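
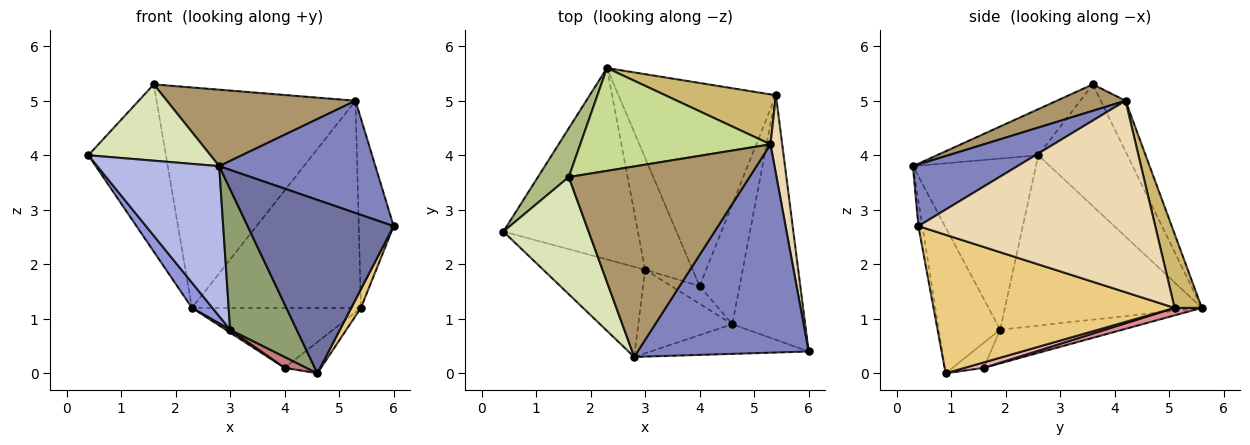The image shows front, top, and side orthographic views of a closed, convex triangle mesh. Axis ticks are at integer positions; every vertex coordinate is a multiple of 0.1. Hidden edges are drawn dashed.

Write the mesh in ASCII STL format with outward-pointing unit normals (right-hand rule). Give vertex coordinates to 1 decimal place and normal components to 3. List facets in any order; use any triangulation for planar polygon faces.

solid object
 facet normal -0.027 -0.985 -0.168
  outer loop
   vertex 2.8 0.3 3.8
   vertex 4.6 0.9 0.0
   vertex 6.0 0.4 2.7
  endloop
 endfacet
 facet normal 0.303 -0.452 0.839
  outer loop
   vertex 2.8 0.3 3.8
   vertex 6.0 0.4 2.7
   vertex 5.3 4.2 5.0
  endloop
 endfacet
 facet normal -0.782 -0.081 -0.618
  outer loop
   vertex 3.0 1.9 0.8
   vertex 0.4 2.6 4.0
   vertex 2.3 5.6 1.2
  endloop
 endfacet
 facet normal -0.654 -0.649 -0.389
  outer loop
   vertex 3.0 1.9 0.8
   vertex 2.8 0.3 3.8
   vertex 0.4 2.6 4.0
  endloop
 endfacet
 facet normal -0.621 -0.673 -0.401
  outer loop
   vertex 3.0 1.9 0.8
   vertex 4.6 0.9 0.0
   vertex 2.8 0.3 3.8
  endloop
 endfacet
 facet normal -0.741 0.645 0.188
  outer loop
   vertex 1.6 3.6 5.3
   vertex 2.3 5.6 1.2
   vertex 0.4 2.6 4.0
  endloop
 endfacet
 facet normal -0.112 0.901 0.420
  outer loop
   vertex 1.6 3.6 5.3
   vertex 5.3 4.2 5.0
   vertex 2.3 5.6 1.2
  endloop
 endfacet
 facet normal -0.413 -0.497 0.763
  outer loop
   vertex 1.6 3.6 5.3
   vertex 0.4 2.6 4.0
   vertex 2.8 0.3 3.8
  endloop
 endfacet
 facet normal 0.134 -0.369 0.920
  outer loop
   vertex 1.6 3.6 5.3
   vertex 2.8 0.3 3.8
   vertex 5.3 4.2 5.0
  endloop
 endfacet
 facet normal 0.155 0.960 0.232
  outer loop
   vertex 5.4 5.1 1.2
   vertex 2.3 5.6 1.2
   vertex 5.3 4.2 5.0
  endloop
 endfacet
 facet normal 0.884 -0.036 -0.465
  outer loop
   vertex 5.4 5.1 1.2
   vertex 6.0 0.4 2.7
   vertex 4.6 0.9 0.0
  endloop
 endfacet
 facet normal 0.988 0.145 0.060
  outer loop
   vertex 5.4 5.1 1.2
   vertex 5.3 4.2 5.0
   vertex 6.0 0.4 2.7
  endloop
 endfacet
 facet normal -0.578 -0.021 -0.816
  outer loop
   vertex 4.0 1.6 0.1
   vertex 3.0 1.9 0.8
   vertex 2.3 5.6 1.2
  endloop
 endfacet
 facet normal -0.602 -0.419 -0.680
  outer loop
   vertex 4.0 1.6 0.1
   vertex 4.6 0.9 0.0
   vertex 3.0 1.9 0.8
  endloop
 endfacet
 facet normal 0.046 0.283 -0.958
  outer loop
   vertex 4.0 1.6 0.1
   vertex 2.3 5.6 1.2
   vertex 5.4 5.1 1.2
  endloop
 endfacet
 facet normal 0.131 0.249 -0.960
  outer loop
   vertex 4.0 1.6 0.1
   vertex 5.4 5.1 1.2
   vertex 4.6 0.9 0.0
  endloop
 endfacet
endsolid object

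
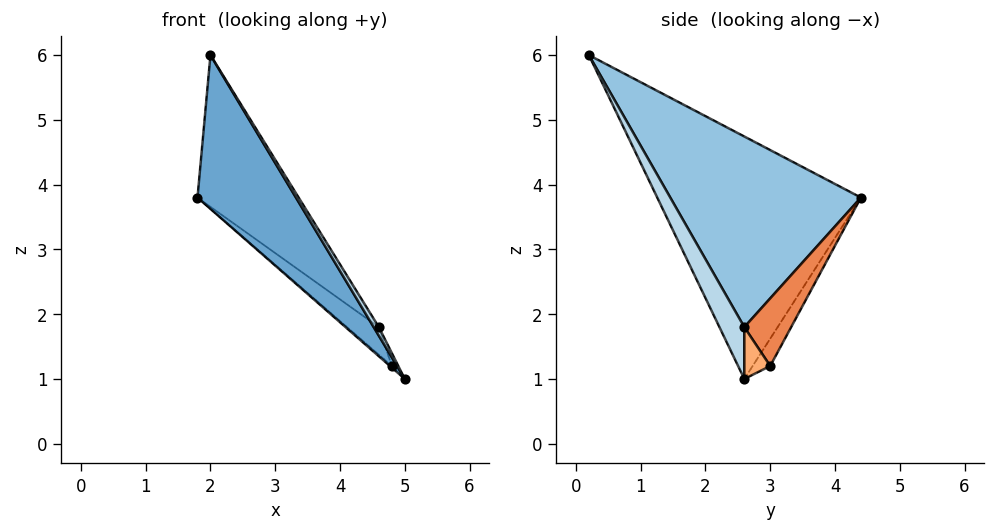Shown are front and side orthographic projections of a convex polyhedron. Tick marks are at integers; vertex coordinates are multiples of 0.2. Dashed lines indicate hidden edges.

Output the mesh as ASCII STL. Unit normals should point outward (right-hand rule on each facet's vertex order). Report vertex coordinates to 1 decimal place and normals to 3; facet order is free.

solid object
 facet normal -0.721 -0.348 -0.600
  outer loop
   vertex 2.0 0.2 6.0
   vertex 1.8 4.4 3.8
   vertex 5.0 2.6 1.0
  endloop
 endfacet
 facet normal 0.685 0.363 0.632
  outer loop
   vertex 4.6 2.6 1.8
   vertex 1.8 4.4 3.8
   vertex 2.0 0.2 6.0
  endloop
 endfacet
 facet normal 0.879 -0.183 0.440
  outer loop
   vertex 4.6 2.6 1.8
   vertex 2.0 0.2 6.0
   vertex 5.0 2.6 1.0
  endloop
 endfacet
 facet normal -0.635 0.067 -0.769
  outer loop
   vertex 4.8 3.0 1.2
   vertex 5.0 2.6 1.0
   vertex 1.8 4.4 3.8
  endloop
 endfacet
 facet normal 0.693 0.472 0.545
  outer loop
   vertex 4.8 3.0 1.2
   vertex 1.8 4.4 3.8
   vertex 4.6 2.6 1.8
  endloop
 endfacet
 facet normal 0.873 0.218 0.436
  outer loop
   vertex 4.8 3.0 1.2
   vertex 4.6 2.6 1.8
   vertex 5.0 2.6 1.0
  endloop
 endfacet
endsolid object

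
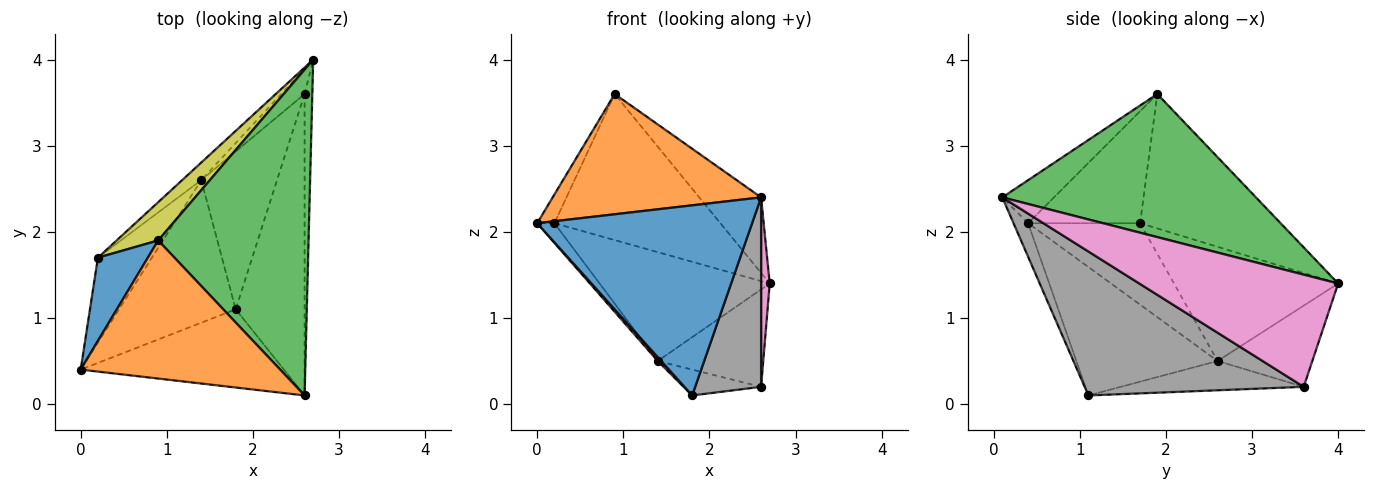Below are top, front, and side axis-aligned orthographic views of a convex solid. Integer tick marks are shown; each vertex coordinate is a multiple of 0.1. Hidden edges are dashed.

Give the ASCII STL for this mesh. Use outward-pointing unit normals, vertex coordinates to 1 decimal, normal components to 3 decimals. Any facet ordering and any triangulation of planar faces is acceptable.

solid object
 facet normal -0.063 -0.923 -0.380
  outer loop
   vertex 1.8 1.1 0.1
   vertex 2.6 0.1 2.4
   vertex 0.0 0.4 2.1
  endloop
 endfacet
 facet normal -0.161 -0.648 0.744
  outer loop
   vertex 0.9 1.9 3.6
   vertex 0.0 0.4 2.1
   vertex 2.6 0.1 2.4
  endloop
 endfacet
 facet normal 0.680 0.166 0.714
  outer loop
   vertex 0.9 1.9 3.6
   vertex 2.6 0.1 2.4
   vertex 2.7 4.0 1.4
  endloop
 endfacet
 facet normal -0.740 -0.018 -0.672
  outer loop
   vertex 1.4 2.6 0.5
   vertex 1.8 1.1 0.1
   vertex 0.0 0.4 2.1
  endloop
 endfacet
 facet normal -0.656 0.731 -0.189
  outer loop
   vertex 2.6 3.6 0.2
   vertex 1.4 2.6 0.5
   vertex 2.7 4.0 1.4
  endloop
 endfacet
 facet normal -0.356 0.151 -0.922
  outer loop
   vertex 2.6 3.6 0.2
   vertex 1.8 1.1 0.1
   vertex 1.4 2.6 0.5
  endloop
 endfacet
 facet normal 0.997 -0.043 -0.069
  outer loop
   vertex 2.6 3.6 0.2
   vertex 2.7 4.0 1.4
   vertex 2.6 0.1 2.4
  endloop
 endfacet
 facet normal 0.871 -0.262 -0.417
  outer loop
   vertex 2.6 3.6 0.2
   vertex 2.6 0.1 2.4
   vertex 1.8 1.1 0.1
  endloop
 endfacet
 facet normal -0.634 0.748 0.196
  outer loop
   vertex 0.2 1.7 2.1
   vertex 0.9 1.9 3.6
   vertex 2.7 4.0 1.4
  endloop
 endfacet
 facet normal -0.690 0.715 -0.115
  outer loop
   vertex 0.2 1.7 2.1
   vertex 2.7 4.0 1.4
   vertex 1.4 2.6 0.5
  endloop
 endfacet
 facet normal -0.904 0.139 0.403
  outer loop
   vertex 0.2 1.7 2.1
   vertex 0.0 0.4 2.1
   vertex 0.9 1.9 3.6
  endloop
 endfacet
 facet normal -0.827 0.127 -0.548
  outer loop
   vertex 0.2 1.7 2.1
   vertex 1.4 2.6 0.5
   vertex 0.0 0.4 2.1
  endloop
 endfacet
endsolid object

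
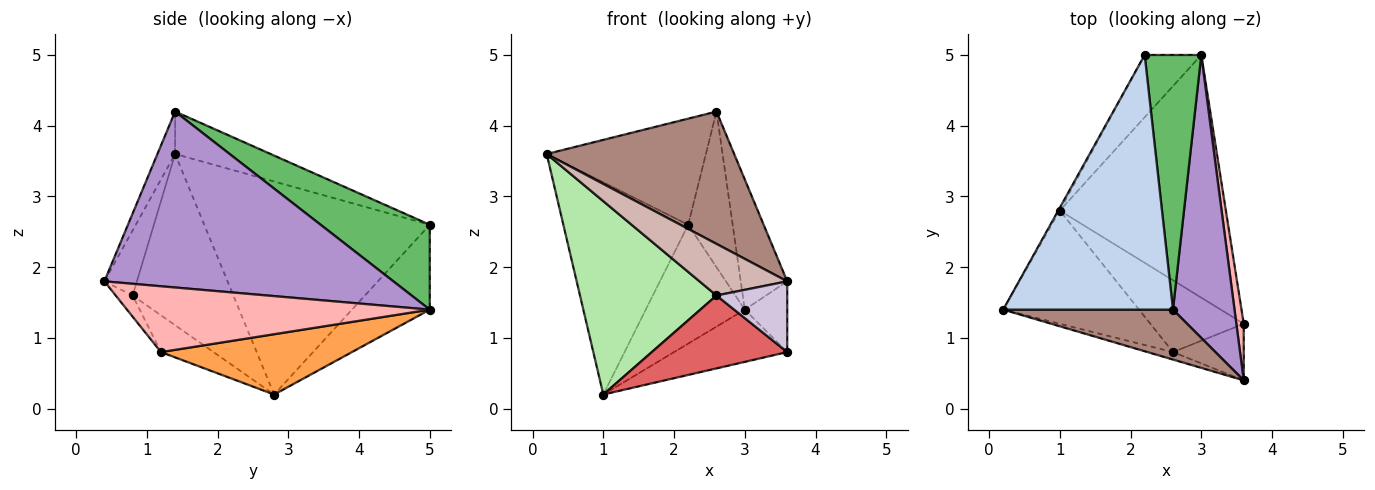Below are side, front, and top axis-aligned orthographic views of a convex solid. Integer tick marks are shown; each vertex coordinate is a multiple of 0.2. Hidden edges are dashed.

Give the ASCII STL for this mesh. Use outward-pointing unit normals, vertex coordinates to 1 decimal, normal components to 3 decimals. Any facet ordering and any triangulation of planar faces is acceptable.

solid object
 facet normal -0.875 0.484 -0.006
  outer loop
   vertex 1.0 2.8 0.2
   vertex 0.2 1.4 3.6
   vertex 2.2 5.0 2.6
  endloop
 endfacet
 facet normal -0.225 0.375 0.899
  outer loop
   vertex 2.6 1.4 4.2
   vertex 2.2 5.0 2.6
   vertex 0.2 1.4 3.6
  endloop
 endfacet
 facet normal 0.335 0.198 -0.921
  outer loop
   vertex 3.0 5.0 1.4
   vertex 3.6 1.2 0.8
   vertex 1.0 2.8 0.2
  endloop
 endfacet
 facet normal -0.571 0.727 -0.381
  outer loop
   vertex 3.0 5.0 1.4
   vertex 1.0 2.8 0.2
   vertex 2.2 5.0 2.6
  endloop
 endfacet
 facet normal 0.788 0.321 0.525
  outer loop
   vertex 3.0 5.0 1.4
   vertex 2.2 5.0 2.6
   vertex 2.6 1.4 4.2
  endloop
 endfacet
 facet normal -0.537 -0.728 -0.426
  outer loop
   vertex 2.6 0.8 1.6
   vertex 0.2 1.4 3.6
   vertex 1.0 2.8 0.2
  endloop
 endfacet
 facet normal -0.266 -0.687 -0.676
  outer loop
   vertex 2.6 0.8 1.6
   vertex 1.0 2.8 0.2
   vertex 3.6 1.2 0.8
  endloop
 endfacet
 facet normal 0.984 0.138 0.110
  outer loop
   vertex 3.6 0.4 1.8
   vertex 3.6 1.2 0.8
   vertex 3.0 5.0 1.4
  endloop
 endfacet
 facet normal 0.933 0.150 0.326
  outer loop
   vertex 3.6 0.4 1.8
   vertex 3.0 5.0 1.4
   vertex 2.6 1.4 4.2
  endloop
 endfacet
 facet normal -0.184 -0.768 -0.614
  outer loop
   vertex 3.6 0.4 1.8
   vertex 2.6 0.8 1.6
   vertex 3.6 1.2 0.8
  endloop
 endfacet
 facet normal -0.088 -0.932 0.352
  outer loop
   vertex 3.6 0.4 1.8
   vertex 2.6 1.4 4.2
   vertex 0.2 1.4 3.6
  endloop
 endfacet
 facet normal -0.345 -0.929 -0.135
  outer loop
   vertex 3.6 0.4 1.8
   vertex 0.2 1.4 3.6
   vertex 2.6 0.8 1.6
  endloop
 endfacet
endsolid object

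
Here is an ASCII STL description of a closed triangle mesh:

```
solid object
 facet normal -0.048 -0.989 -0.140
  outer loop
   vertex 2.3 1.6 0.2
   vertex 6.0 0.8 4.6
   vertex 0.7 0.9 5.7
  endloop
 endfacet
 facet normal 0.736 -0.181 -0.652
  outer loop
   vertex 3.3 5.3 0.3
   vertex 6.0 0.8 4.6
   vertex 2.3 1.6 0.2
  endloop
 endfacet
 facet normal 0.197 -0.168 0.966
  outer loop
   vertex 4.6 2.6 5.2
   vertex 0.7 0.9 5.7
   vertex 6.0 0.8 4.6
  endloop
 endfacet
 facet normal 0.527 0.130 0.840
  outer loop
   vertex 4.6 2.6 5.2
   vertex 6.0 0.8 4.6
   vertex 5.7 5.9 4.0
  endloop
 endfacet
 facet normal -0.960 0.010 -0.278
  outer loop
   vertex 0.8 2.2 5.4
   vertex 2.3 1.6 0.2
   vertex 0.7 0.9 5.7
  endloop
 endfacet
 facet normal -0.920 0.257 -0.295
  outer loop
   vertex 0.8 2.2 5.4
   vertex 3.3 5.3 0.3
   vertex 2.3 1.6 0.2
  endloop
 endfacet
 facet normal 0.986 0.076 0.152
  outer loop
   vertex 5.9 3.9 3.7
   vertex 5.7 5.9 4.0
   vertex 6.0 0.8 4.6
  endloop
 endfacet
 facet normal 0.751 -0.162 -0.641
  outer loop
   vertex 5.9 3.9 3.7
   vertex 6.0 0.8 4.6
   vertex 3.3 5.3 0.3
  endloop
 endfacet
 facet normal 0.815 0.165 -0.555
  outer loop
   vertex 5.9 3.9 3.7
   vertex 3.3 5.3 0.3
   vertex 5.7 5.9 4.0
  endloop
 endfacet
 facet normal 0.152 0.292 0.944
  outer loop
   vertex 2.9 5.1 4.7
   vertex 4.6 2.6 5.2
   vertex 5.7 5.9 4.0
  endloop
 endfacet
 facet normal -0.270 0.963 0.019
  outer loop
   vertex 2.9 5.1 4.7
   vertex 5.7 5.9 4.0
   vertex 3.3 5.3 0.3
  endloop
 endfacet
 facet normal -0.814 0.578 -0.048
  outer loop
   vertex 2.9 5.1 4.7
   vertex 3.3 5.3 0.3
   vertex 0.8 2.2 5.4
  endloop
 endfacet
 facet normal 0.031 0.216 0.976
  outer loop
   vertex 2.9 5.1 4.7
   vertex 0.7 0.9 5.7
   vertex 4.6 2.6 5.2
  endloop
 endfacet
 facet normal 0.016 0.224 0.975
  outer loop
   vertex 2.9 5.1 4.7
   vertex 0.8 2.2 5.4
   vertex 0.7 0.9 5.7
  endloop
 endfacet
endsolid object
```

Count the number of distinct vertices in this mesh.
9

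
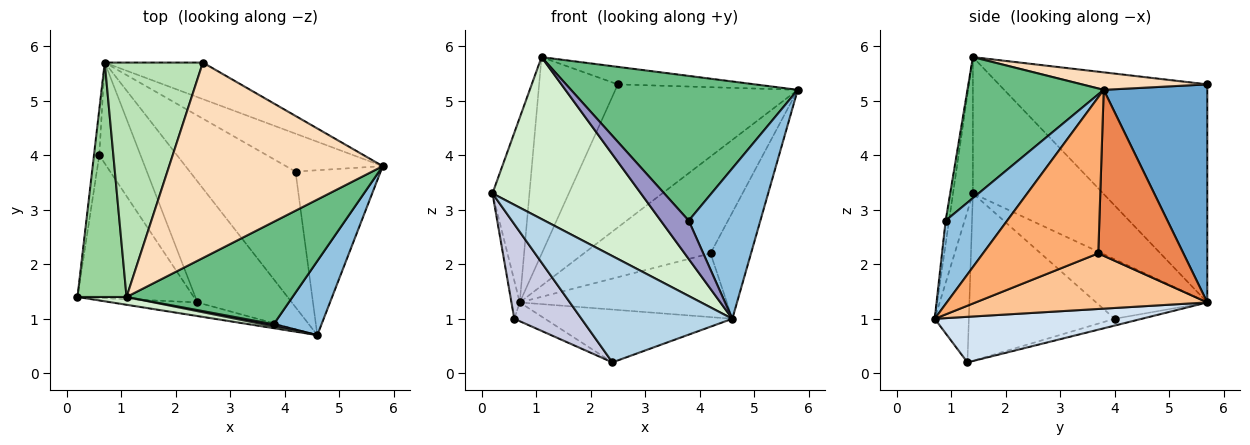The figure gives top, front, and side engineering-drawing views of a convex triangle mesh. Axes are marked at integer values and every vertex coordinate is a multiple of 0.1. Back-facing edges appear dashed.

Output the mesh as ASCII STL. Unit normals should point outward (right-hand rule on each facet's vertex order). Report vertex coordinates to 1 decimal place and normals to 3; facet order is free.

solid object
 facet normal 0.482 0.849 -0.217
  outer loop
   vertex 2.5 5.7 5.3
   vertex 5.8 3.8 5.2
   vertex 0.7 5.7 1.3
  endloop
 endfacet
 facet normal 0.610 -0.711 0.350
  outer loop
   vertex 3.8 0.9 2.8
   vertex 4.6 0.7 1.0
   vertex 5.8 3.8 5.2
  endloop
 endfacet
 facet normal -0.219 -0.968 -0.124
  outer loop
   vertex 2.4 1.3 0.2
   vertex 4.6 0.7 1.0
   vertex 0.2 1.4 3.3
  endloop
 endfacet
 facet normal 0.405 0.366 -0.838
  outer loop
   vertex 2.4 1.3 0.2
   vertex 0.7 5.7 1.3
   vertex 4.6 0.7 1.0
  endloop
 endfacet
 facet normal 0.531 0.789 -0.309
  outer loop
   vertex 4.2 3.7 2.2
   vertex 0.7 5.7 1.3
   vertex 5.8 3.8 5.2
  endloop
 endfacet
 facet normal 0.839 0.295 -0.457
  outer loop
   vertex 4.2 3.7 2.2
   vertex 5.8 3.8 5.2
   vertex 4.6 0.7 1.0
  endloop
 endfacet
 facet normal 0.430 0.384 -0.817
  outer loop
   vertex 4.2 3.7 2.2
   vertex 4.6 0.7 1.0
   vertex 0.7 5.7 1.3
  endloop
 endfacet
 facet normal 0.081 0.089 0.993
  outer loop
   vertex 1.1 1.4 5.8
   vertex 5.8 3.8 5.2
   vertex 2.5 5.7 5.3
  endloop
 endfacet
 facet normal 0.440 -0.733 0.519
  outer loop
   vertex 1.1 1.4 5.8
   vertex 3.8 0.9 2.8
   vertex 5.8 3.8 5.2
  endloop
 endfacet
 facet normal -0.909 0.258 0.327
  outer loop
   vertex 1.1 1.4 5.8
   vertex 0.7 5.7 1.3
   vertex 0.2 1.4 3.3
  endloop
 endfacet
 facet normal -0.862 0.326 0.388
  outer loop
   vertex 1.1 1.4 5.8
   vertex 2.5 5.7 5.3
   vertex 0.7 5.7 1.3
  endloop
 endfacet
 facet normal -0.133 -0.990 0.048
  outer loop
   vertex 1.1 1.4 5.8
   vertex 0.2 1.4 3.3
   vertex 4.6 0.7 1.0
  endloop
 endfacet
 facet normal -0.121 -0.991 0.056
  outer loop
   vertex 1.1 1.4 5.8
   vertex 4.6 0.7 1.0
   vertex 3.8 0.9 2.8
  endloop
 endfacet
 facet normal -0.993 0.074 -0.089
  outer loop
   vertex 0.6 4.0 1.0
   vertex 0.2 1.4 3.3
   vertex 0.7 5.7 1.3
  endloop
 endfacet
 facet normal -0.768 -0.354 -0.534
  outer loop
   vertex 0.6 4.0 1.0
   vertex 2.4 1.3 0.2
   vertex 0.2 1.4 3.3
  endloop
 endfacet
 facet normal -0.160 0.181 -0.970
  outer loop
   vertex 0.6 4.0 1.0
   vertex 0.7 5.7 1.3
   vertex 2.4 1.3 0.2
  endloop
 endfacet
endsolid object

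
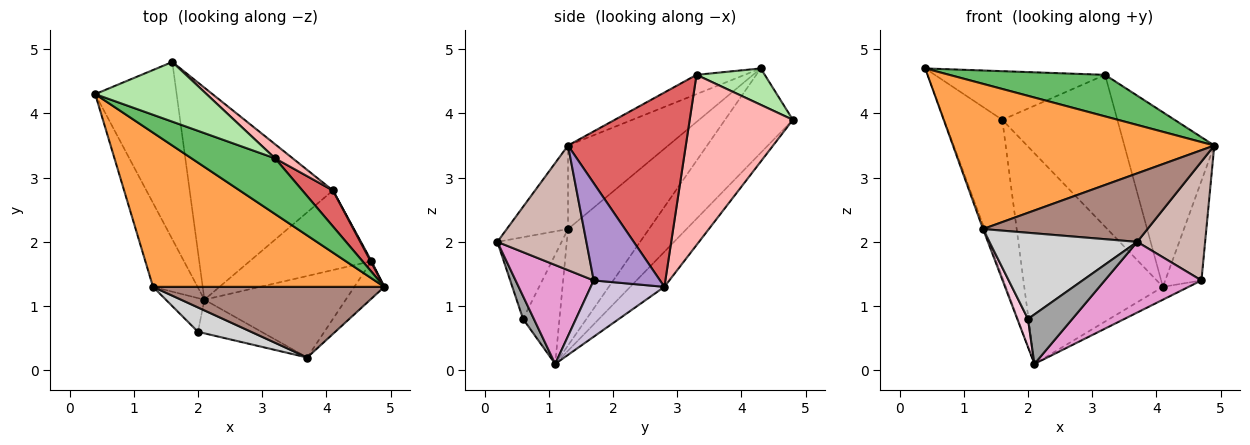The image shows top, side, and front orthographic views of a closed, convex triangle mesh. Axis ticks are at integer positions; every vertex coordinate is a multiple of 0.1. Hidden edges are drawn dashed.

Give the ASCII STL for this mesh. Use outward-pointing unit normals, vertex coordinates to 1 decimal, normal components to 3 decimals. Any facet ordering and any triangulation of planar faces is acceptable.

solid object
 facet normal -0.613 0.524 -0.591
  outer loop
   vertex 1.6 4.8 3.9
   vertex 2.1 1.1 0.1
   vertex 0.4 4.3 4.7
  endloop
 endfacet
 facet normal -0.171 0.695 -0.699
  outer loop
   vertex 4.1 2.8 1.3
   vertex 2.1 1.1 0.1
   vertex 1.6 4.8 3.9
  endloop
 endfacet
 facet normal -0.254 -0.663 0.704
  outer loop
   vertex 1.3 1.3 2.2
   vertex 4.9 1.3 3.5
   vertex 0.4 4.3 4.7
  endloop
 endfacet
 facet normal -0.934 0.018 -0.357
  outer loop
   vertex 1.3 1.3 2.2
   vertex 0.4 4.3 4.7
   vertex 2.1 1.1 0.1
  endloop
 endfacet
 facet normal -0.182 -0.588 0.788
  outer loop
   vertex 3.2 3.3 4.6
   vertex 0.4 4.3 4.7
   vertex 4.9 1.3 3.5
  endloop
 endfacet
 facet normal 0.246 0.613 0.751
  outer loop
   vertex 3.2 3.3 4.6
   vertex 1.6 4.8 3.9
   vertex 0.4 4.3 4.7
  endloop
 endfacet
 facet normal 0.789 0.602 0.124
  outer loop
   vertex 3.2 3.3 4.6
   vertex 4.9 1.3 3.5
   vertex 4.1 2.8 1.3
  endloop
 endfacet
 facet normal 0.666 0.743 0.069
  outer loop
   vertex 3.2 3.3 4.6
   vertex 4.1 2.8 1.3
   vertex 1.6 4.8 3.9
  endloop
 endfacet
 facet normal 0.878 0.479 0.008
  outer loop
   vertex 4.7 1.7 1.4
   vertex 4.1 2.8 1.3
   vertex 4.9 1.3 3.5
  endloop
 endfacet
 facet normal 0.416 0.145 -0.898
  outer loop
   vertex 4.7 1.7 1.4
   vertex 2.1 1.1 0.1
   vertex 4.1 2.8 1.3
  endloop
 endfacet
 facet normal -0.251 -0.674 0.695
  outer loop
   vertex 3.7 0.2 2.0
   vertex 4.9 1.3 3.5
   vertex 1.3 1.3 2.2
  endloop
 endfacet
 facet normal 0.781 -0.596 -0.188
  outer loop
   vertex 3.7 0.2 2.0
   vertex 4.7 1.7 1.4
   vertex 4.9 1.3 3.5
  endloop
 endfacet
 facet normal 0.468 -0.579 -0.668
  outer loop
   vertex 3.7 0.2 2.0
   vertex 2.1 1.1 0.1
   vertex 4.7 1.7 1.4
  endloop
 endfacet
 facet normal -0.909 -0.267 -0.321
  outer loop
   vertex 2.0 0.6 0.8
   vertex 1.3 1.3 2.2
   vertex 2.1 1.1 0.1
  endloop
 endfacet
 facet normal 0.198 -0.811 -0.551
  outer loop
   vertex 2.0 0.6 0.8
   vertex 2.1 1.1 0.1
   vertex 3.7 0.2 2.0
  endloop
 endfacet
 facet normal -0.386 -0.888 0.251
  outer loop
   vertex 2.0 0.6 0.8
   vertex 3.7 0.2 2.0
   vertex 1.3 1.3 2.2
  endloop
 endfacet
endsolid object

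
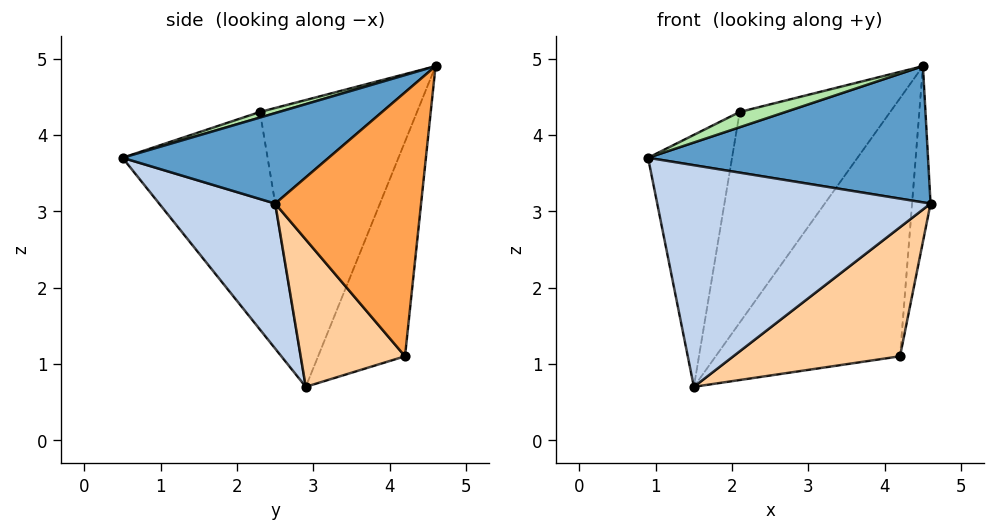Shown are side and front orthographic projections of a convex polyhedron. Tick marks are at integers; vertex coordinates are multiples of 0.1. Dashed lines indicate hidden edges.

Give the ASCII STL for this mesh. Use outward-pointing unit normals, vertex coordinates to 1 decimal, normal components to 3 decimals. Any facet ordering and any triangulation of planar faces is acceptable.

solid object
 facet normal 0.425 -0.577 0.697
  outer loop
   vertex 4.5 4.6 4.9
   vertex 0.9 0.5 3.7
   vertex 4.6 2.5 3.1
  endloop
 endfacet
 facet normal 0.326 -0.769 -0.550
  outer loop
   vertex 1.5 2.9 0.7
   vertex 4.6 2.5 3.1
   vertex 0.9 0.5 3.7
  endloop
 endfacet
 facet normal 0.988 0.125 -0.091
  outer loop
   vertex 4.2 4.2 1.1
   vertex 4.5 4.6 4.9
   vertex 4.6 2.5 3.1
  endloop
 endfacet
 facet normal 0.409 -0.653 -0.637
  outer loop
   vertex 4.2 4.2 1.1
   vertex 4.6 2.5 3.1
   vertex 1.5 2.9 0.7
  endloop
 endfacet
 facet normal -0.426 0.903 -0.061
  outer loop
   vertex 4.2 4.2 1.1
   vertex 1.5 2.9 0.7
   vertex 4.5 4.6 4.9
  endloop
 endfacet
 facet normal 0.172 -0.413 0.894
  outer loop
   vertex 2.1 2.3 4.3
   vertex 0.9 0.5 3.7
   vertex 4.5 4.6 4.9
  endloop
 endfacet
 facet normal -0.844 0.489 0.222
  outer loop
   vertex 2.1 2.3 4.3
   vertex 1.5 2.9 0.7
   vertex 0.9 0.5 3.7
  endloop
 endfacet
 facet normal -0.703 0.673 0.229
  outer loop
   vertex 2.1 2.3 4.3
   vertex 4.5 4.6 4.9
   vertex 1.5 2.9 0.7
  endloop
 endfacet
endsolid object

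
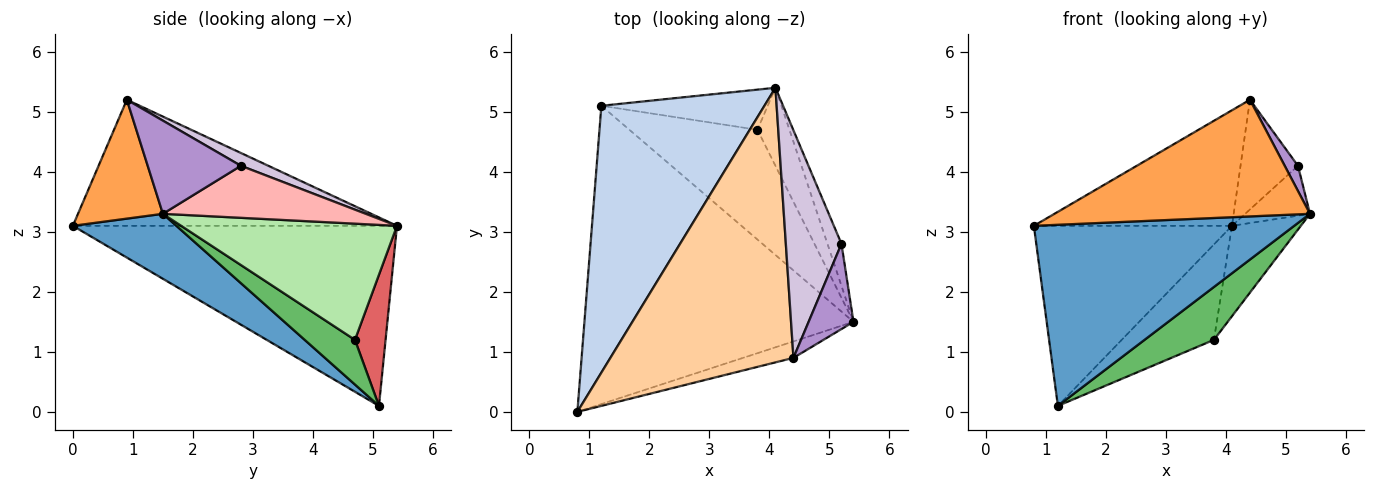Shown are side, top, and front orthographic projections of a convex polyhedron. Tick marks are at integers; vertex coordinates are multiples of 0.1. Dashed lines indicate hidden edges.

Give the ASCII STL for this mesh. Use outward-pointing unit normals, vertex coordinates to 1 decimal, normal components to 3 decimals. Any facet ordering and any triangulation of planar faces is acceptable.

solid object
 facet normal 0.202 -0.508 -0.837
  outer loop
   vertex 1.2 5.1 0.1
   vertex 5.4 1.5 3.3
   vertex 0.8 0.0 3.1
  endloop
 endfacet
 facet normal -0.675 0.413 0.611
  outer loop
   vertex 4.1 5.4 3.1
   vertex 1.2 5.1 0.1
   vertex 0.8 0.0 3.1
  endloop
 endfacet
 facet normal 0.312 -0.941 -0.133
  outer loop
   vertex 4.4 0.9 5.2
   vertex 0.8 0.0 3.1
   vertex 5.4 1.5 3.3
  endloop
 endfacet
 facet normal -0.536 0.327 0.778
  outer loop
   vertex 4.4 0.9 5.2
   vertex 4.1 5.4 3.1
   vertex 0.8 0.0 3.1
  endloop
 endfacet
 facet normal 0.300 -0.414 -0.859
  outer loop
   vertex 3.8 4.7 1.2
   vertex 5.4 1.5 3.3
   vertex 1.2 5.1 0.1
  endloop
 endfacet
 facet normal 0.921 0.294 -0.254
  outer loop
   vertex 3.8 4.7 1.2
   vertex 4.1 5.4 3.1
   vertex 5.4 1.5 3.3
  endloop
 endfacet
 facet normal 0.293 0.881 -0.371
  outer loop
   vertex 3.8 4.7 1.2
   vertex 1.2 5.1 0.1
   vertex 4.1 5.4 3.1
  endloop
 endfacet
 facet normal 0.923 0.295 -0.248
  outer loop
   vertex 5.2 2.8 4.1
   vertex 5.4 1.5 3.3
   vertex 4.1 5.4 3.1
  endloop
 endfacet
 facet normal 0.894 -0.127 0.430
  outer loop
   vertex 5.2 2.8 4.1
   vertex 4.4 0.9 5.2
   vertex 5.4 1.5 3.3
  endloop
 endfacet
 facet normal 0.203 0.425 0.882
  outer loop
   vertex 5.2 2.8 4.1
   vertex 4.1 5.4 3.1
   vertex 4.4 0.9 5.2
  endloop
 endfacet
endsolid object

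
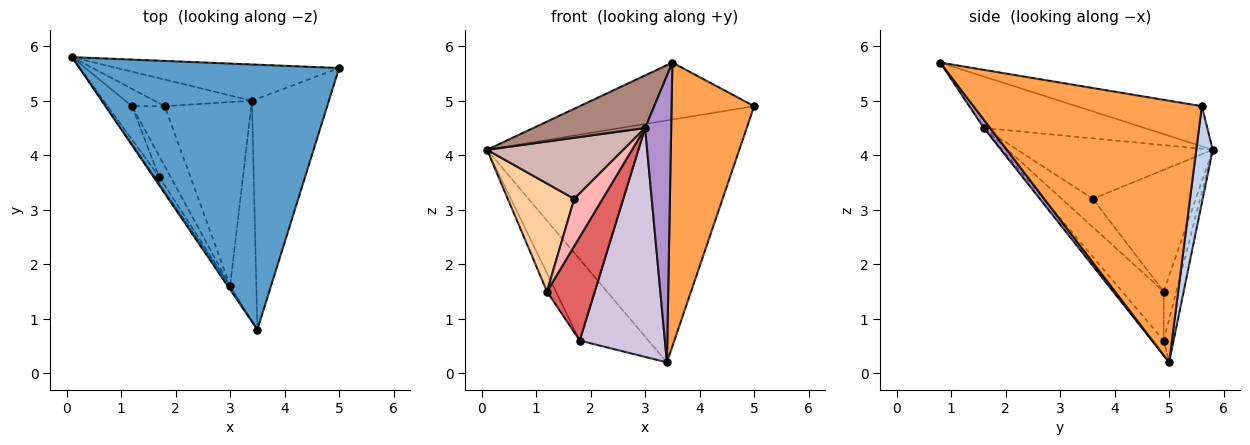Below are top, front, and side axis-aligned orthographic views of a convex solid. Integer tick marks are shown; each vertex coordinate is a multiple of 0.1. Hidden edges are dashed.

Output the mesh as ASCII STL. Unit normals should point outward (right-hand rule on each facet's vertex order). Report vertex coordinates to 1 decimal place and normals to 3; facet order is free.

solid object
 facet normal -0.149 0.208 0.967
  outer loop
   vertex 3.5 0.8 5.7
   vertex 5.0 5.6 4.9
   vertex 0.1 5.8 4.1
  endloop
 endfacet
 facet normal 0.064 0.987 -0.148
  outer loop
   vertex 3.4 5.0 0.2
   vertex 0.1 5.8 4.1
   vertex 5.0 5.6 4.9
  endloop
 endfacet
 facet normal 0.906 -0.328 -0.267
  outer loop
   vertex 3.4 5.0 0.2
   vertex 5.0 5.6 4.9
   vertex 3.5 0.8 5.7
  endloop
 endfacet
 facet normal -0.829 -0.535 -0.165
  outer loop
   vertex 1.7 3.6 3.2
   vertex 0.1 5.8 4.1
   vertex 1.2 4.9 1.5
  endloop
 endfacet
 facet normal -0.136 0.942 -0.308
  outer loop
   vertex 1.8 4.9 0.6
   vertex 0.1 5.8 4.1
   vertex 3.4 5.0 0.2
  endloop
 endfacet
 facet normal -0.718 0.505 -0.479
  outer loop
   vertex 1.8 4.9 0.6
   vertex 1.2 4.9 1.5
   vertex 0.1 5.8 4.1
  endloop
 endfacet
 facet normal -0.601 -0.692 -0.401
  outer loop
   vertex 3.0 1.6 4.5
   vertex 1.2 4.9 1.5
   vertex 1.8 4.9 0.6
  endloop
 endfacet
 facet normal -0.708 -0.646 -0.286
  outer loop
   vertex 3.0 1.6 4.5
   vertex 1.7 3.6 3.2
   vertex 1.2 4.9 1.5
  endloop
 endfacet
 facet normal 0.189 -0.779 -0.598
  outer loop
   vertex 3.0 1.6 4.5
   vertex 3.4 5.0 0.2
   vertex 3.5 0.8 5.7
  endloop
 endfacet
 facet normal -0.107 -0.775 -0.623
  outer loop
   vertex 3.0 1.6 4.5
   vertex 1.8 4.9 0.6
   vertex 3.4 5.0 0.2
  endloop
 endfacet
 facet normal -0.821 -0.570 -0.038
  outer loop
   vertex 3.0 1.6 4.5
   vertex 3.5 0.8 5.7
   vertex 0.1 5.8 4.1
  endloop
 endfacet
 facet normal -0.819 -0.571 -0.060
  outer loop
   vertex 3.0 1.6 4.5
   vertex 0.1 5.8 4.1
   vertex 1.7 3.6 3.2
  endloop
 endfacet
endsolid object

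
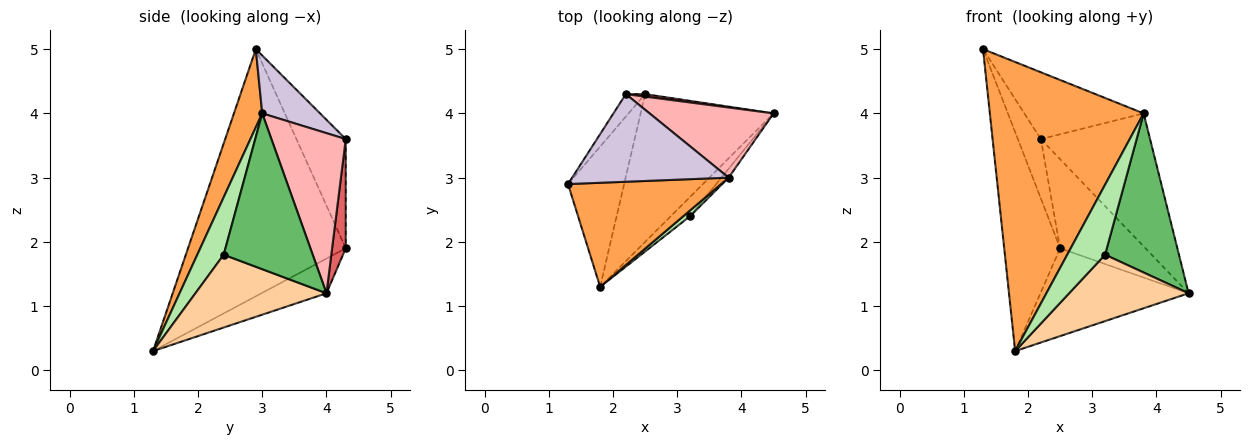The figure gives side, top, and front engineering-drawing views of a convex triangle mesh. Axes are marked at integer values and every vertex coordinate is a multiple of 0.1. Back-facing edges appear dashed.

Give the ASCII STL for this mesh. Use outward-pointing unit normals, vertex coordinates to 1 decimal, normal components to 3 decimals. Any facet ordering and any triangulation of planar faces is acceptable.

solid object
 facet normal -0.922 0.327 -0.209
  outer loop
   vertex 2.5 4.3 1.9
   vertex 1.8 1.3 0.3
   vertex 1.3 2.9 5.0
  endloop
 endfacet
 facet normal -0.219 0.498 -0.839
  outer loop
   vertex 2.5 4.3 1.9
   vertex 4.5 4.0 1.2
   vertex 1.8 1.3 0.3
  endloop
 endfacet
 facet normal 0.171 -0.927 0.334
  outer loop
   vertex 3.8 3.0 4.0
   vertex 1.3 2.9 5.0
   vertex 1.8 1.3 0.3
  endloop
 endfacet
 facet normal 0.725 -0.661 -0.192
  outer loop
   vertex 3.2 2.4 1.8
   vertex 1.8 1.3 0.3
   vertex 4.5 4.0 1.2
  endloop
 endfacet
 facet normal 0.769 -0.638 -0.036
  outer loop
   vertex 3.2 2.4 1.8
   vertex 4.5 4.0 1.2
   vertex 3.8 3.0 4.0
  endloop
 endfacet
 facet normal 0.571 -0.818 0.068
  outer loop
   vertex 3.2 2.4 1.8
   vertex 3.8 3.0 4.0
   vertex 1.8 1.3 0.3
  endloop
 endfacet
 facet normal 0.158 0.987 0.028
  outer loop
   vertex 2.2 4.3 3.6
   vertex 4.5 4.0 1.2
   vertex 2.5 4.3 1.9
  endloop
 endfacet
 facet normal 0.516 0.758 0.400
  outer loop
   vertex 2.2 4.3 3.6
   vertex 3.8 3.0 4.0
   vertex 4.5 4.0 1.2
  endloop
 endfacet
 facet normal -0.895 0.417 -0.158
  outer loop
   vertex 2.2 4.3 3.6
   vertex 2.5 4.3 1.9
   vertex 1.3 2.9 5.0
  endloop
 endfacet
 facet normal 0.282 0.582 0.763
  outer loop
   vertex 2.2 4.3 3.6
   vertex 1.3 2.9 5.0
   vertex 3.8 3.0 4.0
  endloop
 endfacet
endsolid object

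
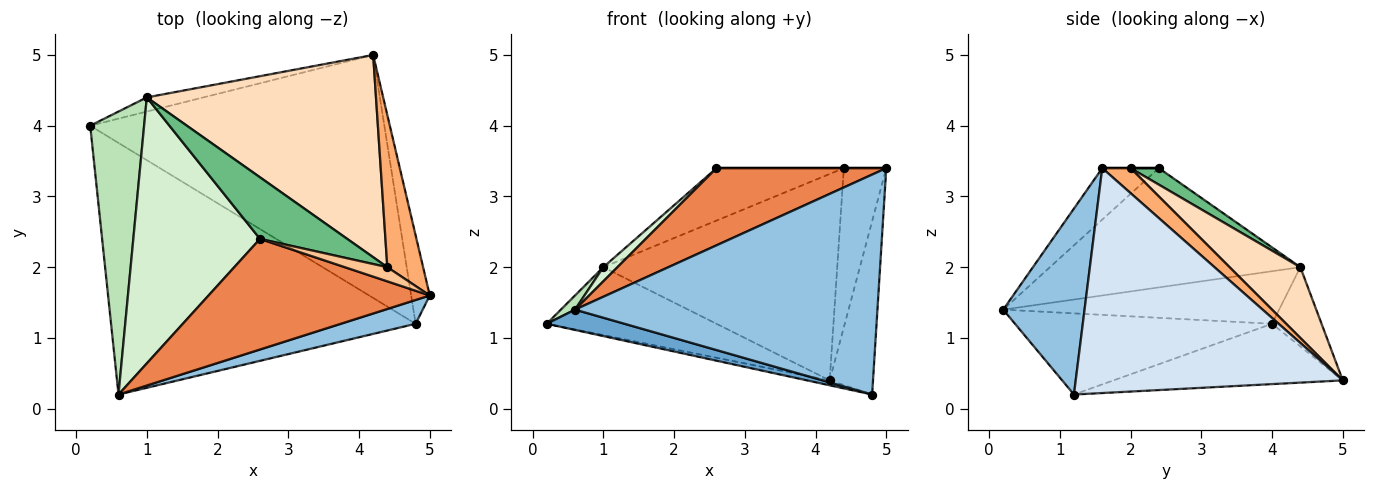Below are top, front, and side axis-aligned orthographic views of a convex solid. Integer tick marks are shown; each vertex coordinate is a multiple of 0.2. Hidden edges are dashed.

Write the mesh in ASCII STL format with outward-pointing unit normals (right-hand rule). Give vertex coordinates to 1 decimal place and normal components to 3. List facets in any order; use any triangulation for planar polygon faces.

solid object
 facet normal -0.257 -0.078 -0.963
  outer loop
   vertex 4.8 1.2 0.2
   vertex 0.6 0.2 1.4
   vertex 0.2 4.0 1.2
  endloop
 endfacet
 facet normal 0.258 -0.960 0.104
  outer loop
   vertex 4.8 1.2 0.2
   vertex 5.0 1.6 3.4
   vertex 0.6 0.2 1.4
  endloop
 endfacet
 facet normal -0.201 0.020 -0.979
  outer loop
   vertex 4.2 5.0 0.4
   vertex 4.8 1.2 0.2
   vertex 0.2 4.0 1.2
  endloop
 endfacet
 facet normal 0.984 0.160 -0.081
  outer loop
   vertex 4.2 5.0 0.4
   vertex 5.0 1.6 3.4
   vertex 4.8 1.2 0.2
  endloop
 endfacet
 facet normal -0.187 -0.562 0.806
  outer loop
   vertex 2.6 2.4 3.4
   vertex 0.6 0.2 1.4
   vertex 5.0 1.6 3.4
  endloop
 endfacet
 facet normal 0.434 0.651 0.622
  outer loop
   vertex 4.4 2.0 3.4
   vertex 5.0 1.6 3.4
   vertex 4.2 5.0 0.4
  endloop
 endfacet
 facet normal 0.000 0.000 1.000
  outer loop
   vertex 4.4 2.0 3.4
   vertex 2.6 2.4 3.4
   vertex 5.0 1.6 3.4
  endloop
 endfacet
 facet normal 0.211 0.698 0.684
  outer loop
   vertex 1.0 4.4 2.0
   vertex 4.4 2.0 3.4
   vertex 4.2 5.0 0.4
  endloop
 endfacet
 facet normal 0.143 0.642 0.754
  outer loop
   vertex 1.0 4.4 2.0
   vertex 2.6 2.4 3.4
   vertex 4.4 2.0 3.4
  endloop
 endfacet
 facet normal -0.275 0.941 -0.196
  outer loop
   vertex 1.0 4.4 2.0
   vertex 4.2 5.0 0.4
   vertex 0.2 4.0 1.2
  endloop
 endfacet
 facet normal -0.698 -0.036 0.716
  outer loop
   vertex 1.0 4.4 2.0
   vertex 0.2 4.0 1.2
   vertex 0.6 0.2 1.4
  endloop
 endfacet
 facet normal -0.685 -0.039 0.728
  outer loop
   vertex 1.0 4.4 2.0
   vertex 0.6 0.2 1.4
   vertex 2.6 2.4 3.4
  endloop
 endfacet
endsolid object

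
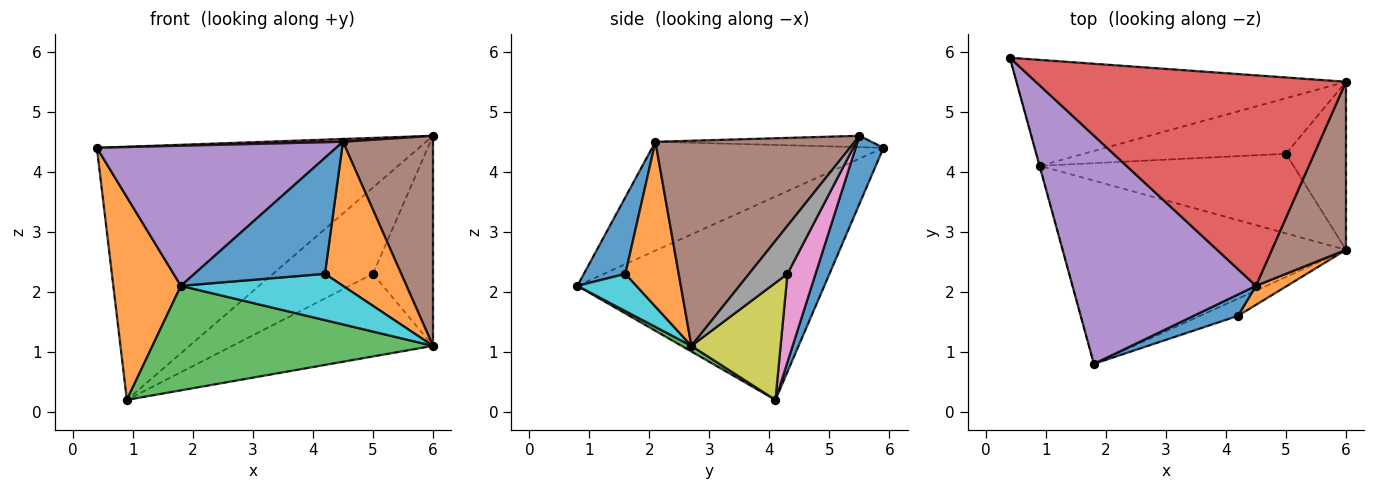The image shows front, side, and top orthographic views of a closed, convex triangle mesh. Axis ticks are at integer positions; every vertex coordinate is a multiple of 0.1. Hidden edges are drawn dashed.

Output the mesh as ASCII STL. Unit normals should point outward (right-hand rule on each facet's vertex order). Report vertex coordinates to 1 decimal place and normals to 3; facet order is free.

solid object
 facet normal 0.079 0.920 -0.385
  outer loop
   vertex 0.9 4.1 0.2
   vertex 0.4 5.9 4.4
   vertex 6.0 5.5 4.6
  endloop
 endfacet
 facet normal -0.965 -0.264 -0.002
  outer loop
   vertex 0.9 4.1 0.2
   vertex 1.8 0.8 2.1
   vertex 0.4 5.9 4.4
  endloop
 endfacet
 facet normal 0.017 -0.495 -0.869
  outer loop
   vertex 6.0 2.7 1.1
   vertex 1.8 0.8 2.1
   vertex 0.9 4.1 0.2
  endloop
 endfacet
 facet normal -0.037 -0.013 0.999
  outer loop
   vertex 4.5 2.1 4.5
   vertex 6.0 5.5 4.6
   vertex 0.4 5.9 4.4
  endloop
 endfacet
 facet normal -0.451 -0.467 0.761
  outer loop
   vertex 4.5 2.1 4.5
   vertex 0.4 5.9 4.4
   vertex 1.8 0.8 2.1
  endloop
 endfacet
 facet normal 0.866 -0.391 0.313
  outer loop
   vertex 4.5 2.1 4.5
   vertex 6.0 2.7 1.1
   vertex 6.0 5.5 4.6
  endloop
 endfacet
 facet normal 0.230 0.818 -0.527
  outer loop
   vertex 5.0 4.3 2.3
   vertex 0.9 4.1 0.2
   vertex 6.0 5.5 4.6
  endloop
 endfacet
 facet normal 0.447 0.698 -0.559
  outer loop
   vertex 5.0 4.3 2.3
   vertex 6.0 5.5 4.6
   vertex 6.0 2.7 1.1
  endloop
 endfacet
 facet normal 0.305 0.686 -0.661
  outer loop
   vertex 5.0 4.3 2.3
   vertex 6.0 2.7 1.1
   vertex 0.9 4.1 0.2
  endloop
 endfacet
 facet normal 0.323 -0.887 -0.329
  outer loop
   vertex 4.2 1.6 2.3
   vertex 1.8 0.8 2.1
   vertex 6.0 2.7 1.1
  endloop
 endfacet
 facet normal 0.299 -0.939 0.173
  outer loop
   vertex 4.2 1.6 2.3
   vertex 4.5 2.1 4.5
   vertex 1.8 0.8 2.1
  endloop
 endfacet
 facet normal 0.570 -0.815 0.108
  outer loop
   vertex 4.2 1.6 2.3
   vertex 6.0 2.7 1.1
   vertex 4.5 2.1 4.5
  endloop
 endfacet
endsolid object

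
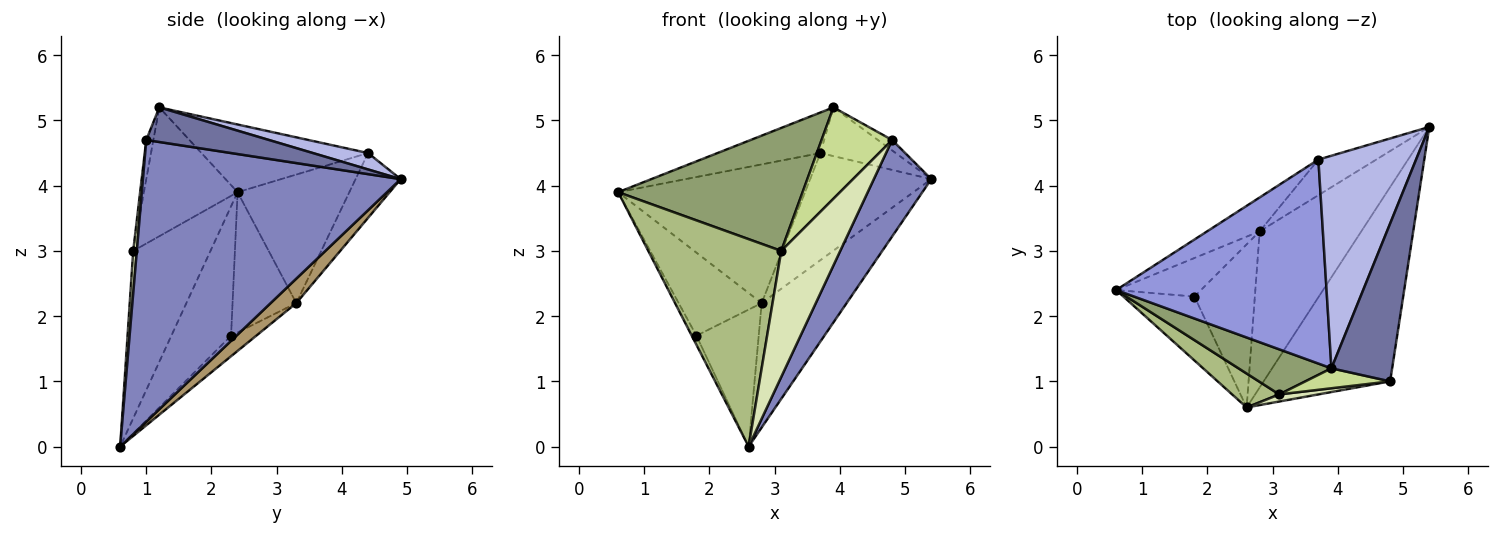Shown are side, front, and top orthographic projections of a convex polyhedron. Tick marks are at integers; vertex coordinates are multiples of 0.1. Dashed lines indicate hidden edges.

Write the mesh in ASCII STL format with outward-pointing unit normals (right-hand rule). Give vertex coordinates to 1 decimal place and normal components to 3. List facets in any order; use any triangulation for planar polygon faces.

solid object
 facet normal 0.495 0.057 0.867
  outer loop
   vertex 4.8 1.0 4.7
   vertex 5.4 4.9 4.1
   vertex 3.9 1.2 5.2
  endloop
 endfacet
 facet normal 0.894 -0.199 -0.401
  outer loop
   vertex 4.8 1.0 4.7
   vertex 2.6 0.6 0.0
   vertex 5.4 4.9 4.1
  endloop
 endfacet
 facet normal -0.301 0.186 0.935
  outer loop
   vertex 3.7 4.4 4.5
   vertex 0.6 2.4 3.9
   vertex 3.9 1.2 5.2
  endloop
 endfacet
 facet normal 0.161 0.221 0.962
  outer loop
   vertex 3.7 4.4 4.5
   vertex 3.9 1.2 5.2
   vertex 5.4 4.9 4.1
  endloop
 endfacet
 facet normal -0.431 -0.847 0.311
  outer loop
   vertex 3.1 0.8 3.0
   vertex 3.9 1.2 5.2
   vertex 0.6 2.4 3.9
  endloop
 endfacet
 facet normal -0.498 -0.856 0.140
  outer loop
   vertex 3.1 0.8 3.0
   vertex 0.6 2.4 3.9
   vertex 2.6 0.6 0.0
  endloop
 endfacet
 facet normal -0.098 -0.972 0.212
  outer loop
   vertex 3.1 0.8 3.0
   vertex 4.8 1.0 4.7
   vertex 3.9 1.2 5.2
  endloop
 endfacet
 facet normal 0.061 -0.997 0.056
  outer loop
   vertex 3.1 0.8 3.0
   vertex 2.6 0.6 0.0
   vertex 4.8 1.0 4.7
  endloop
 endfacet
 facet normal 0.185 0.613 -0.769
  outer loop
   vertex 2.8 3.3 2.2
   vertex 5.4 4.9 4.1
   vertex 2.6 0.6 0.0
  endloop
 endfacet
 facet normal -0.333 0.895 -0.298
  outer loop
   vertex 2.8 3.3 2.2
   vertex 3.7 4.4 4.5
   vertex 5.4 4.9 4.1
  endloop
 endfacet
 facet normal -0.502 0.840 -0.205
  outer loop
   vertex 2.8 3.3 2.2
   vertex 0.6 2.4 3.9
   vertex 3.7 4.4 4.5
  endloop
 endfacet
 facet normal -0.875 0.069 -0.480
  outer loop
   vertex 1.8 2.3 1.7
   vertex 2.6 0.6 0.0
   vertex 0.6 2.4 3.9
  endloop
 endfacet
 facet normal -0.572 0.744 -0.346
  outer loop
   vertex 1.8 2.3 1.7
   vertex 0.6 2.4 3.9
   vertex 2.8 3.3 2.2
  endloop
 endfacet
 facet normal -0.252 0.622 -0.741
  outer loop
   vertex 1.8 2.3 1.7
   vertex 2.8 3.3 2.2
   vertex 2.6 0.6 0.0
  endloop
 endfacet
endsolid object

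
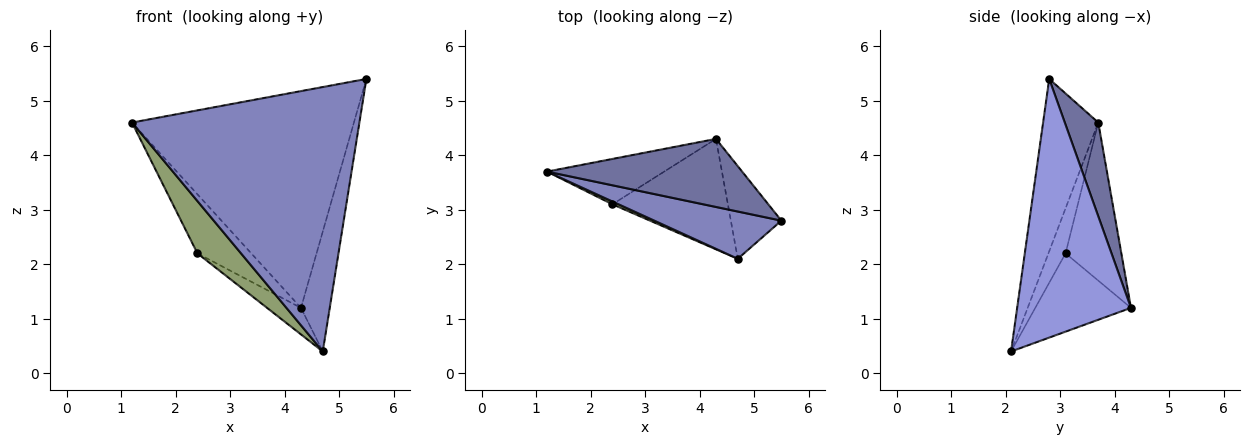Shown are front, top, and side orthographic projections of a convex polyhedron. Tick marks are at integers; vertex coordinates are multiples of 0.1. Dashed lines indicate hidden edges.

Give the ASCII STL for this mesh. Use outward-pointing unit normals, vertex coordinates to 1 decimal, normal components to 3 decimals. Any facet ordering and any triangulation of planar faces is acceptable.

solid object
 facet normal 0.142 0.944 0.297
  outer loop
   vertex 4.3 4.3 1.2
   vertex 1.2 3.7 4.6
   vertex 5.5 2.8 5.4
  endloop
 endfacet
 facet normal -0.232 -0.957 0.171
  outer loop
   vertex 4.7 2.1 0.4
   vertex 5.5 2.8 5.4
   vertex 1.2 3.7 4.6
  endloop
 endfacet
 facet normal 0.953 0.241 -0.186
  outer loop
   vertex 4.7 2.1 0.4
   vertex 4.3 4.3 1.2
   vertex 5.5 2.8 5.4
  endloop
 endfacet
 facet normal -0.635 0.613 -0.471
  outer loop
   vertex 2.4 3.1 2.2
   vertex 1.2 3.7 4.6
   vertex 4.3 4.3 1.2
  endloop
 endfacet
 facet normal -0.365 -0.930 0.050
  outer loop
   vertex 2.4 3.1 2.2
   vertex 4.7 2.1 0.4
   vertex 1.2 3.7 4.6
  endloop
 endfacet
 facet normal -0.550 0.195 -0.812
  outer loop
   vertex 2.4 3.1 2.2
   vertex 4.3 4.3 1.2
   vertex 4.7 2.1 0.4
  endloop
 endfacet
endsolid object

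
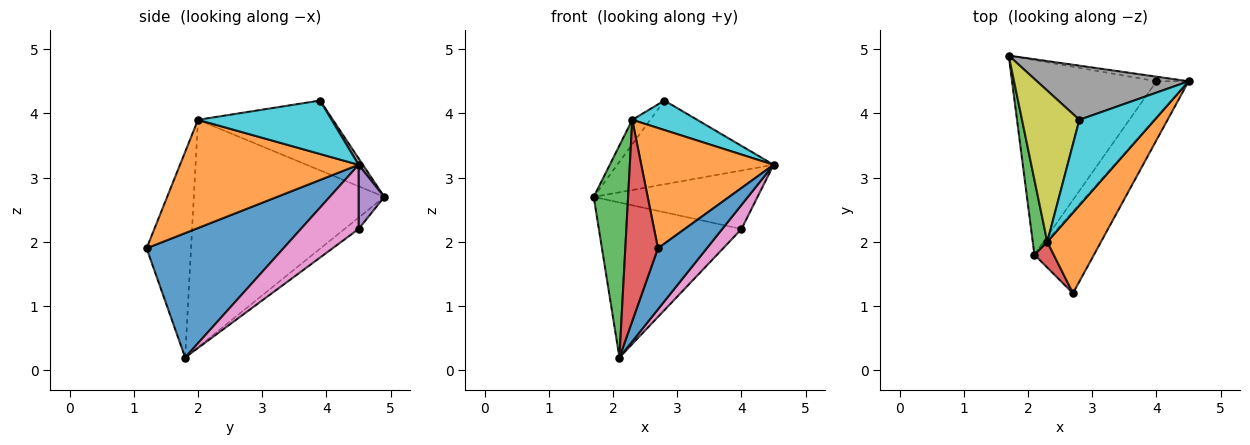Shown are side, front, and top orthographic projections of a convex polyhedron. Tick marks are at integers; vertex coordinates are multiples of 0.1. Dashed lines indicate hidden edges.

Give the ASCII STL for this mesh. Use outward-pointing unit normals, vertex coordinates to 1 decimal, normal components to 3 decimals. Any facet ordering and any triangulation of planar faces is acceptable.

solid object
 facet normal 0.859 -0.306 -0.411
  outer loop
   vertex 2.1 1.8 0.2
   vertex 4.5 4.5 3.2
   vertex 2.7 1.2 1.9
  endloop
 endfacet
 facet normal 0.746 -0.553 0.370
  outer loop
   vertex 2.3 2.0 3.9
   vertex 2.7 1.2 1.9
   vertex 4.5 4.5 3.2
  endloop
 endfacet
 facet normal -0.982 -0.177 0.063
  outer loop
   vertex 2.3 2.0 3.9
   vertex 1.7 4.9 2.7
   vertex 2.1 1.8 0.2
  endloop
 endfacet
 facet normal -0.804 -0.590 0.075
  outer loop
   vertex 2.3 2.0 3.9
   vertex 2.1 1.8 0.2
   vertex 2.7 1.2 1.9
  endloop
 endfacet
 facet normal 0.155 0.985 -0.077
  outer loop
   vertex 4.0 4.5 2.2
   vertex 1.7 4.9 2.7
   vertex 4.5 4.5 3.2
  endloop
 endfacet
 facet normal -0.062 0.622 -0.781
  outer loop
   vertex 4.0 4.5 2.2
   vertex 2.1 1.8 0.2
   vertex 1.7 4.9 2.7
  endloop
 endfacet
 facet normal 0.857 -0.286 -0.429
  outer loop
   vertex 4.0 4.5 2.2
   vertex 4.5 4.5 3.2
   vertex 2.1 1.8 0.2
  endloop
 endfacet
 facet normal 0.023 0.840 0.543
  outer loop
   vertex 2.8 3.9 4.2
   vertex 4.5 4.5 3.2
   vertex 1.7 4.9 2.7
  endloop
 endfacet
 facet normal -0.768 0.102 0.632
  outer loop
   vertex 2.8 3.9 4.2
   vertex 1.7 4.9 2.7
   vertex 2.3 2.0 3.9
  endloop
 endfacet
 facet normal 0.557 -0.271 0.785
  outer loop
   vertex 2.8 3.9 4.2
   vertex 2.3 2.0 3.9
   vertex 4.5 4.5 3.2
  endloop
 endfacet
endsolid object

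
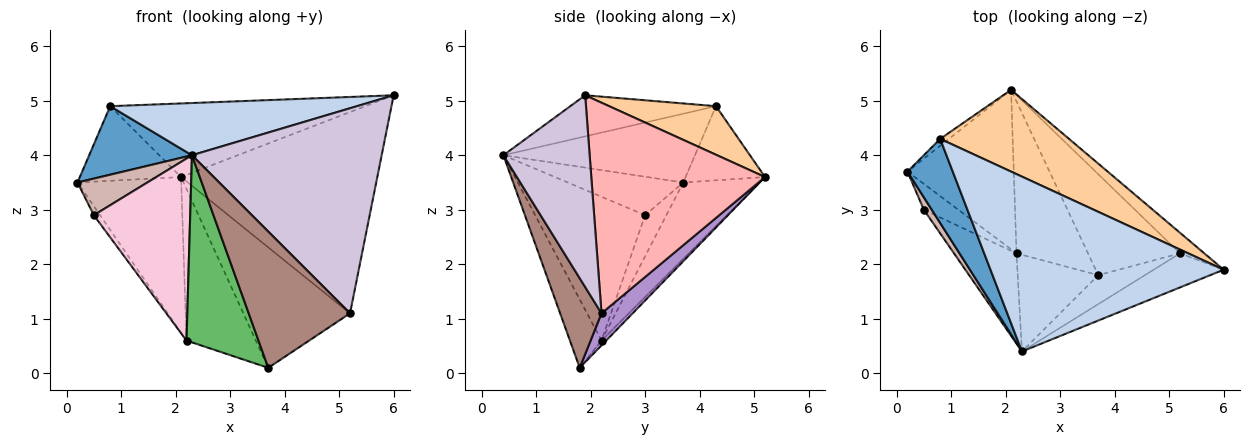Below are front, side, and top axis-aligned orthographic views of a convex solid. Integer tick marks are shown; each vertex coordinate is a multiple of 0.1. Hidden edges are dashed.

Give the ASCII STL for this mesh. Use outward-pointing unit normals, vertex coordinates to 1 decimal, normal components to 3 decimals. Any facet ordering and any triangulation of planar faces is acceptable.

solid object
 facet normal -0.762 -0.409 0.502
  outer loop
   vertex 0.8 4.3 4.9
   vertex 0.2 3.7 3.5
   vertex 2.3 0.4 4.0
  endloop
 endfacet
 facet normal -0.167 -0.282 0.945
  outer loop
   vertex 0.8 4.3 4.9
   vertex 2.3 0.4 4.0
   vertex 6.0 1.9 5.1
  endloop
 endfacet
 facet normal -0.616 0.785 -0.072
  outer loop
   vertex 0.8 4.3 4.9
   vertex 2.1 5.2 3.6
   vertex 0.2 3.7 3.5
  endloop
 endfacet
 facet normal 0.270 0.644 0.716
  outer loop
   vertex 0.8 4.3 4.9
   vertex 6.0 1.9 5.1
   vertex 2.1 5.2 3.6
  endloop
 endfacet
 facet normal -0.363 -0.828 -0.428
  outer loop
   vertex 2.2 2.2 0.6
   vertex 3.7 1.8 0.1
   vertex 2.3 0.4 4.0
  endloop
 endfacet
 facet normal -0.457 0.621 -0.637
  outer loop
   vertex 2.2 2.2 0.6
   vertex 0.2 3.7 3.5
   vertex 2.1 5.2 3.6
  endloop
 endfacet
 facet normal -0.048 0.706 -0.707
  outer loop
   vertex 2.2 2.2 0.6
   vertex 2.1 5.2 3.6
   vertex 3.7 1.8 0.1
  endloop
 endfacet
 facet normal 0.661 0.747 -0.076
  outer loop
   vertex 5.2 2.2 1.1
   vertex 2.1 5.2 3.6
   vertex 6.0 1.9 5.1
  endloop
 endfacet
 facet normal 0.218 0.748 -0.627
  outer loop
   vertex 5.2 2.2 1.1
   vertex 3.7 1.8 0.1
   vertex 2.1 5.2 3.6
  endloop
 endfacet
 facet normal 0.409 -0.900 -0.149
  outer loop
   vertex 5.2 2.2 1.1
   vertex 6.0 1.9 5.1
   vertex 2.3 0.4 4.0
  endloop
 endfacet
 facet normal 0.371 -0.908 -0.193
  outer loop
   vertex 5.2 2.2 1.1
   vertex 2.3 0.4 4.0
   vertex 3.7 1.8 0.1
  endloop
 endfacet
 facet normal -0.843 -0.510 0.174
  outer loop
   vertex 0.5 3.0 2.9
   vertex 2.3 0.4 4.0
   vertex 0.2 3.7 3.5
  endloop
 endfacet
 facet normal -0.747 0.218 -0.628
  outer loop
   vertex 0.5 3.0 2.9
   vertex 0.2 3.7 3.5
   vertex 2.2 2.2 0.6
  endloop
 endfacet
 facet normal -0.715 -0.626 -0.311
  outer loop
   vertex 0.5 3.0 2.9
   vertex 2.2 2.2 0.6
   vertex 2.3 0.4 4.0
  endloop
 endfacet
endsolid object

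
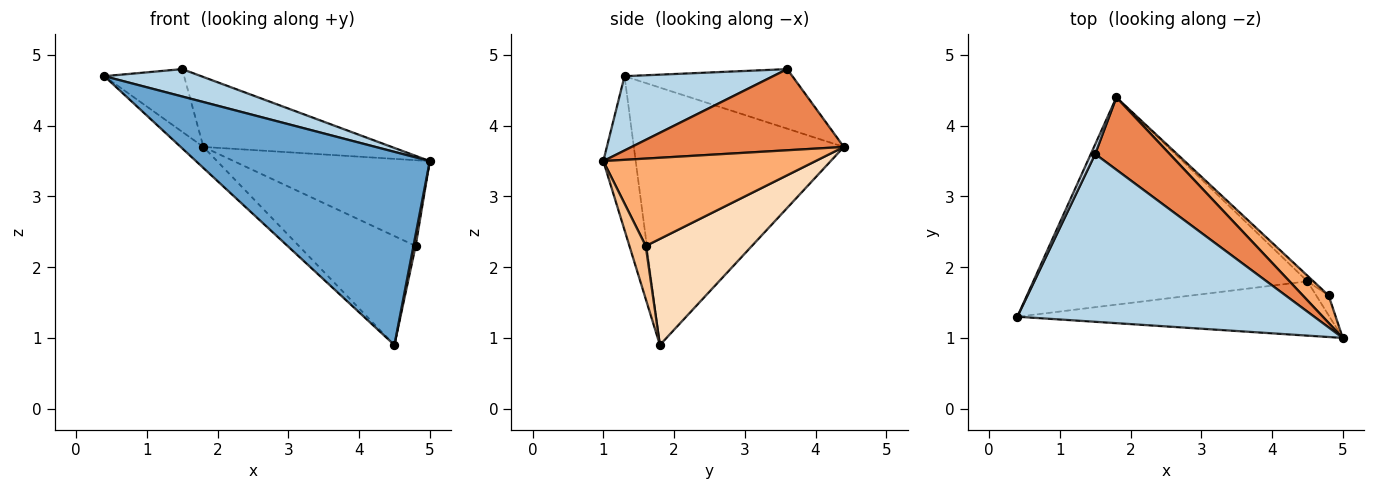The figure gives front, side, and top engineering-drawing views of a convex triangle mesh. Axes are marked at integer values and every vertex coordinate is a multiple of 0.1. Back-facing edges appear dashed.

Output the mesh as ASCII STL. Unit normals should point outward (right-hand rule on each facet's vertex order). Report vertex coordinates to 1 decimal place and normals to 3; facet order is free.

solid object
 facet normal -0.132 -0.954 -0.268
  outer loop
   vertex 4.5 1.8 0.9
   vertex 5.0 1.0 3.5
   vertex 0.4 1.3 4.7
  endloop
 endfacet
 facet normal -0.683 0.074 -0.727
  outer loop
   vertex 4.5 1.8 0.9
   vertex 0.4 1.3 4.7
   vertex 1.8 4.4 3.7
  endloop
 endfacet
 facet normal 0.240 -0.156 0.958
  outer loop
   vertex 1.5 3.6 4.8
   vertex 0.4 1.3 4.7
   vertex 5.0 1.0 3.5
  endloop
 endfacet
 facet normal -0.901 0.428 0.066
  outer loop
   vertex 1.5 3.6 4.8
   vertex 1.8 4.4 3.7
   vertex 0.4 1.3 4.7
  endloop
 endfacet
 facet normal 0.617 0.547 0.566
  outer loop
   vertex 1.5 3.6 4.8
   vertex 5.0 1.0 3.5
   vertex 1.8 4.4 3.7
  endloop
 endfacet
 facet normal 0.718 0.663 0.212
  outer loop
   vertex 4.8 1.6 2.3
   vertex 1.8 4.4 3.7
   vertex 5.0 1.0 3.5
  endloop
 endfacet
 facet normal 0.966 -0.129 -0.225
  outer loop
   vertex 4.8 1.6 2.3
   vertex 5.0 1.0 3.5
   vertex 4.5 1.8 0.9
  endloop
 endfacet
 facet normal 0.672 0.739 -0.038
  outer loop
   vertex 4.8 1.6 2.3
   vertex 4.5 1.8 0.9
   vertex 1.8 4.4 3.7
  endloop
 endfacet
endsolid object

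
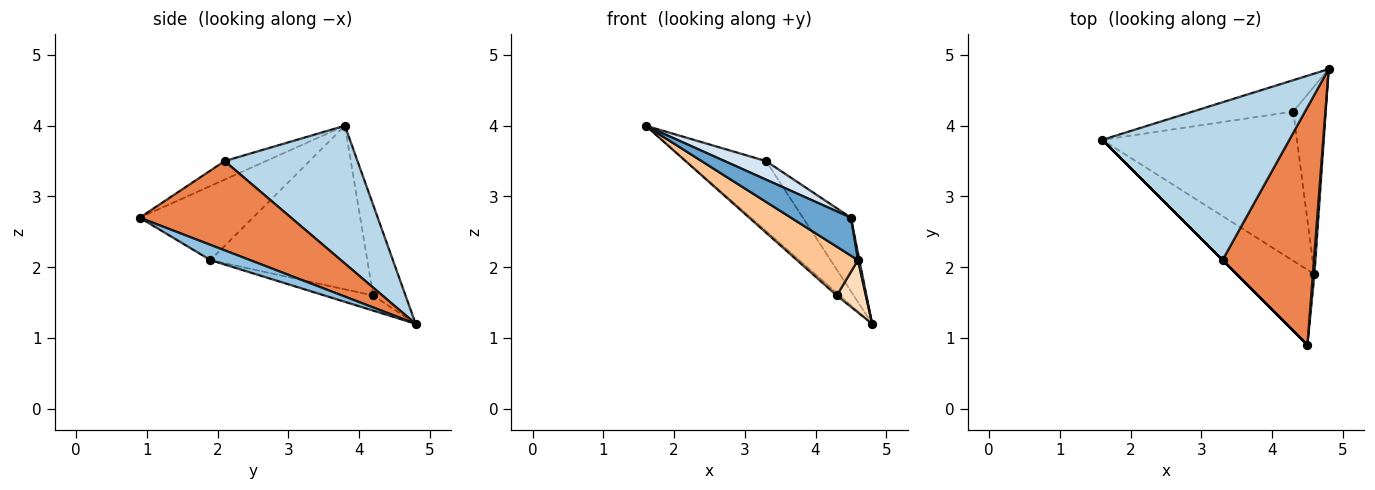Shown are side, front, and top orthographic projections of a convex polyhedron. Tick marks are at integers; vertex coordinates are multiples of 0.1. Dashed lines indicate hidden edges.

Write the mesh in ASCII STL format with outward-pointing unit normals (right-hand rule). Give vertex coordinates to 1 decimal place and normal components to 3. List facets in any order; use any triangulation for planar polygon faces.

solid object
 facet normal -0.648 -0.343 -0.680
  outer loop
   vertex 4.6 1.9 2.1
   vertex 4.5 0.9 2.7
   vertex 1.6 3.8 4.0
  endloop
 endfacet
 facet normal 0.994 -0.035 0.106
  outer loop
   vertex 4.6 1.9 2.1
   vertex 4.8 4.8 1.2
   vertex 4.5 0.9 2.7
  endloop
 endfacet
 facet normal 0.559 0.336 0.758
  outer loop
   vertex 3.3 2.1 3.5
   vertex 4.8 4.8 1.2
   vertex 1.6 3.8 4.0
  endloop
 endfacet
 facet normal -0.707 -0.707 0.000
  outer loop
   vertex 3.3 2.1 3.5
   vertex 1.6 3.8 4.0
   vertex 4.5 0.9 2.7
  endloop
 endfacet
 facet normal 0.682 0.216 0.699
  outer loop
   vertex 3.3 2.1 3.5
   vertex 4.5 0.9 2.7
   vertex 4.8 4.8 1.2
  endloop
 endfacet
 facet normal -0.668 0.063 -0.741
  outer loop
   vertex 4.3 4.2 1.6
   vertex 1.6 3.8 4.0
   vertex 4.8 4.8 1.2
  endloop
 endfacet
 facet normal -0.624 -0.243 -0.743
  outer loop
   vertex 4.3 4.2 1.6
   vertex 4.6 1.9 2.1
   vertex 1.6 3.8 4.0
  endloop
 endfacet
 facet normal -0.410 -0.244 -0.879
  outer loop
   vertex 4.3 4.2 1.6
   vertex 4.8 4.8 1.2
   vertex 4.6 1.9 2.1
  endloop
 endfacet
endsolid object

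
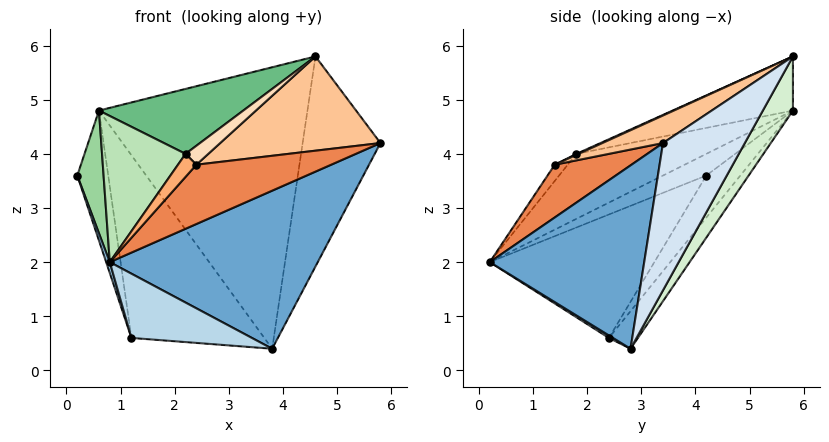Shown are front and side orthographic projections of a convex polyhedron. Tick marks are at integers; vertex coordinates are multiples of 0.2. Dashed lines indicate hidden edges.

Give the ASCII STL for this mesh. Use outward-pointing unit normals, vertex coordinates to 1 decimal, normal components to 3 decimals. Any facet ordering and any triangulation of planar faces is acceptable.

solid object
 facet normal 0.586 -0.789 -0.184
  outer loop
   vertex 3.8 2.8 0.4
   vertex 5.8 3.4 4.2
   vertex 0.8 0.2 2.0
  endloop
 endfacet
 facet normal -0.952 -0.021 -0.305
  outer loop
   vertex 1.2 2.4 0.6
   vertex 0.8 0.2 2.0
   vertex 0.2 4.2 3.6
  endloop
 endfacet
 facet normal 0.018 -0.539 -0.842
  outer loop
   vertex 1.2 2.4 0.6
   vertex 3.8 2.8 0.4
   vertex 0.8 0.2 2.0
  endloop
 endfacet
 facet normal 0.651 0.619 -0.440
  outer loop
   vertex 4.6 5.8 5.8
   vertex 5.8 3.4 4.2
   vertex 3.8 2.8 0.4
  endloop
 endfacet
 facet normal 0.490 -0.861 0.138
  outer loop
   vertex 2.4 1.4 3.8
   vertex 0.8 0.2 2.0
   vertex 5.8 3.4 4.2
  endloop
 endfacet
 facet normal -0.396 -0.561 0.727
  outer loop
   vertex 2.4 1.4 3.8
   vertex 2.2 1.8 4.0
   vertex 0.8 0.2 2.0
  endloop
 endfacet
 facet normal 0.182 -0.481 0.858
  outer loop
   vertex 2.4 1.4 3.8
   vertex 5.8 3.4 4.2
   vertex 4.6 5.8 5.8
  endloop
 endfacet
 facet normal 0.041 -0.430 0.902
  outer loop
   vertex 2.4 1.4 3.8
   vertex 4.6 5.8 5.8
   vertex 2.2 1.8 4.0
  endloop
 endfacet
 facet normal -0.233 -0.279 0.931
  outer loop
   vertex 0.6 5.8 4.8
   vertex 2.2 1.8 4.0
   vertex 4.6 5.8 5.8
  endloop
 endfacet
 facet normal -0.611 -0.371 0.699
  outer loop
   vertex 0.6 5.8 4.8
   vertex 0.2 4.2 3.6
   vertex 0.8 0.2 2.0
  endloop
 endfacet
 facet normal -0.588 -0.378 0.715
  outer loop
   vertex 0.6 5.8 4.8
   vertex 0.8 0.2 2.0
   vertex 2.2 1.8 4.0
  endloop
 endfacet
 facet normal 0.124 0.860 -0.496
  outer loop
   vertex 0.6 5.8 4.8
   vertex 4.6 5.8 5.8
   vertex 3.8 2.8 0.4
  endloop
 endfacet
 facet normal -0.620 0.564 -0.545
  outer loop
   vertex 0.6 5.8 4.8
   vertex 1.2 2.4 0.6
   vertex 0.2 4.2 3.6
  endloop
 endfacet
 facet normal -0.165 0.755 -0.635
  outer loop
   vertex 0.6 5.8 4.8
   vertex 3.8 2.8 0.4
   vertex 1.2 2.4 0.6
  endloop
 endfacet
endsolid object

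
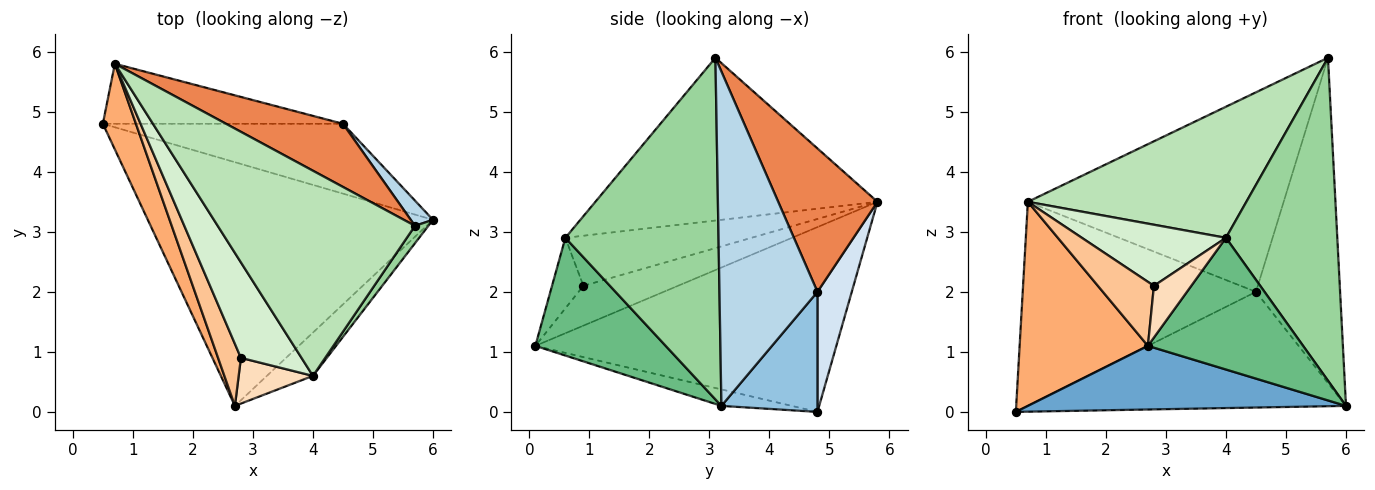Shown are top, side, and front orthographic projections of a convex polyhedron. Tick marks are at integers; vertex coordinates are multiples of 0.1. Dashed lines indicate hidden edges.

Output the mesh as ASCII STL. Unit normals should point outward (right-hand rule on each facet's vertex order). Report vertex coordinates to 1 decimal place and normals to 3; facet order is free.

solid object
 facet normal -0.056 -0.252 -0.966
  outer loop
   vertex 2.7 0.1 1.1
   vertex 0.5 4.8 0.0
   vertex 6.0 3.2 0.1
  endloop
 endfacet
 facet normal 0.250 0.829 -0.500
  outer loop
   vertex 4.5 4.8 2.0
   vertex 6.0 3.2 0.1
   vertex 0.5 4.8 0.0
  endloop
 endfacet
 facet normal 0.758 0.651 0.050
  outer loop
   vertex 4.5 4.8 2.0
   vertex 5.7 3.1 5.9
   vertex 6.0 3.2 0.1
  endloop
 endfacet
 facet normal 0.140 0.950 -0.279
  outer loop
   vertex 0.7 5.8 3.5
   vertex 4.5 4.8 2.0
   vertex 0.5 4.8 0.0
  endloop
 endfacet
 facet normal 0.347 0.894 0.283
  outer loop
   vertex 0.7 5.8 3.5
   vertex 5.7 3.1 5.9
   vertex 4.5 4.8 2.0
  endloop
 endfacet
 facet normal -0.908 -0.387 0.162
  outer loop
   vertex 0.7 5.8 3.5
   vertex 0.5 4.8 0.0
   vertex 2.7 0.1 1.1
  endloop
 endfacet
 facet normal -0.771 -0.457 0.443
  outer loop
   vertex 0.7 5.8 3.5
   vertex 2.7 0.1 1.1
   vertex 2.8 0.9 2.1
  endloop
 endfacet
 facet normal -0.532 -0.634 0.561
  outer loop
   vertex 4.0 0.6 2.9
   vertex 2.8 0.9 2.1
   vertex 2.7 0.1 1.1
  endloop
 endfacet
 facet normal 0.624 -0.743 -0.244
  outer loop
   vertex 4.0 0.6 2.9
   vertex 2.7 0.1 1.1
   vertex 6.0 3.2 0.1
  endloop
 endfacet
 facet normal 0.808 -0.588 0.032
  outer loop
   vertex 4.0 0.6 2.9
   vertex 6.0 3.2 0.1
   vertex 5.7 3.1 5.9
  endloop
 endfacet
 facet normal -0.571 -0.442 0.692
  outer loop
   vertex 4.0 0.6 2.9
   vertex 5.7 3.1 5.9
   vertex 0.7 5.8 3.5
  endloop
 endfacet
 facet normal -0.571 -0.442 0.691
  outer loop
   vertex 4.0 0.6 2.9
   vertex 0.7 5.8 3.5
   vertex 2.8 0.9 2.1
  endloop
 endfacet
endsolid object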